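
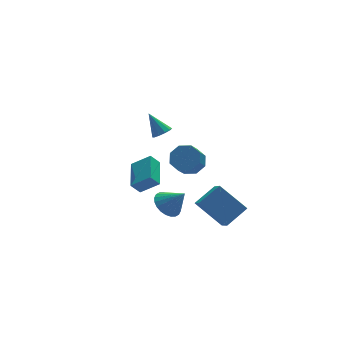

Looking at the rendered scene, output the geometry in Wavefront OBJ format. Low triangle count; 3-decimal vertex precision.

v 0.559 0.683 -4.416
v 1.011 0.121 -5.019
v 1.321 0.037 -3.244
v 1.237 0.41 -5.007
v 1.36 0.74 -4.905
v 1.361 1.061 -4.729
v 1.24 1.325 -4.504
v 1.015 1.491 -4.267
v 0.721 1.535 -4.052
v 0.403 1.448 -3.892
v 0.108 1.245 -3.813
v -0.118 0.957 -3.825
v -0.242 0.627 -3.927
v -0.243 0.305 -4.103
v -0.122 0.041 -4.328
v 0.103 -0.125 -4.565
v 0.397 -0.168 -4.78
v 0.716 -0.082 -4.94
v -2.263 -0.958 -0.744
v -1.339 -1.508 0.056
v -1.555 0.747 -0.389
v -0.631 0.197 0.411
v -1.749 -1.037 -1.391
v -0.825 -1.587 -0.591
v -1.041 0.668 -1.036
v -0.117 0.118 -0.236
v 0.906 -2.915 -1.724
v 2.221 -2.605 -0.944
v 1.318 -1.345 -3.041
v 2.633 -1.035 -2.261
v 1.947 -4.225 -2.959
v 3.262 -3.915 -2.179
v 2.359 -2.655 -4.276
v 3.674 -2.345 -3.496
v 1.431 3.506 -0.529
v 2.01 3.749 -0.482
v 0.969 4.374 0.669
v 1.804 3.974 -0.725
v 1.456 4.02 -0.892
v 1.098 3.869 -0.921
v 0.867 3.58 -0.8
v 0.852 3.262 -0.576
v 1.057 3.037 -0.333
v 1.406 2.992 -0.166
v 1.764 3.142 -0.137
v 1.995 3.431 -0.258
v 0.146 -3.437 2.288
v 0.659 -3.089 2.884
v 0.067 -3.695 3.748
v -0.446 -4.043 3.152
v 0.122 -2.726 2.771
v -0.47 -3.332 3.634
v -0.401 -2.779 2.375
v -0.993 -3.385 3.238
v -0.603 -3.218 1.928
v -1.196 -3.824 2.791
v -0.367 -3.785 1.692
v -0.959 -4.391 2.556
v 0.17 -4.148 1.806
v -0.422 -4.754 2.669
v 0.693 -4.095 2.202
v 0.101 -4.701 3.065
v 0.896 -3.656 2.649
v 0.303 -4.262 3.512
f 2 1 4
f 2 4 3
f 4 1 5
f 4 5 3
f 5 1 6
f 5 6 3
f 6 1 7
f 6 7 3
f 7 1 8
f 7 8 3
f 8 1 9
f 8 9 3
f 9 1 10
f 9 10 3
f 10 1 11
f 10 11 3
f 11 1 12
f 11 12 3
f 12 1 13
f 12 13 3
f 13 1 14
f 13 14 3
f 14 1 15
f 14 15 3
f 15 1 16
f 15 16 3
f 16 1 17
f 16 17 3
f 17 1 18
f 17 18 3
f 18 1 2
f 18 2 3
f 20 22 19
f 23 20 19
f 19 22 21
f 21 23 19
f 20 26 22
f 24 20 23
f 24 26 20
f 22 26 21
f 25 23 21
f 21 26 25
f 25 24 23
f 26 24 25
f 28 30 27
f 31 28 27
f 27 30 29
f 29 31 27
f 28 34 30
f 32 28 31
f 32 34 28
f 30 34 29
f 33 31 29
f 29 34 33
f 33 32 31
f 34 32 33
f 36 35 38
f 36 38 37
f 38 35 39
f 38 39 37
f 39 35 40
f 39 40 37
f 40 35 41
f 40 41 37
f 41 35 42
f 41 42 37
f 42 35 43
f 42 43 37
f 43 35 44
f 43 44 37
f 44 35 45
f 44 45 37
f 45 35 46
f 45 46 37
f 46 35 36
f 46 36 37
f 48 47 51
f 48 51 49
f 49 51 52
f 49 52 50
f 51 47 53
f 51 53 52
f 52 53 54
f 52 54 50
f 53 47 55
f 53 55 54
f 54 55 56
f 54 56 50
f 55 47 57
f 55 57 56
f 56 57 58
f 56 58 50
f 57 47 59
f 57 59 58
f 58 59 60
f 58 60 50
f 59 47 61
f 59 61 60
f 60 61 62
f 60 62 50
f 61 47 63
f 61 63 62
f 62 63 64
f 62 64 50
f 63 47 48
f 63 48 64
f 64 48 49
f 64 49 50



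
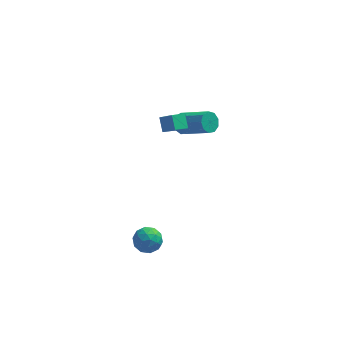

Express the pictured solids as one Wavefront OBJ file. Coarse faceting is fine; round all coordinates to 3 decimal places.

v -2.16 0.515 3.421
v -2.343 1.138 4.03
v -1.51 1.191 2.926
v -1.693 1.813 3.535
v -1.527 0.247 3.885
v -1.71 0.869 4.494
v -0.877 0.922 3.39
v -1.06 1.545 3.999
v -2.849 -1.114 -3.185
v -2.252 -1.445 -3.658
v -3.448 -2.315 -3.102
v -2.851 -2.646 -3.575
v -2.677 -2.392 -2.804
v -2.306 -1.65 -2.855
v -3.394 -2.11 -3.905
v -3.023 -1.368 -3.956
v -2.588 -2.061 -4.103
v -2.145 -2.235 -3.422
v -3.555 -1.525 -3.338
v -3.112 -1.699 -2.657
v -2.498 -1.175 -3.429
v -3.202 -2.585 -3.331
v -3.1 -2.436 -2.878
v -2.749 -2.631 -3.156
v -2.53 -1.295 -2.957
v -2.179 -1.489 -3.235
v -2.429 -2.046 -2.732
v -3.521 -2.271 -3.525
v -3.17 -2.465 -3.803
v -2.951 -1.129 -3.604
v -2.6 -1.324 -3.882
v -3.271 -1.714 -4.028
v -2.344 -1.731 -3.968
v -2.697 -2.436 -3.92
v -3.016 -2.121 -4.114
v -2.798 -1.685 -4.144
v -2.084 -1.833 -3.568
v -2.437 -2.539 -3.52
v -2.334 -2.389 -3.066
v -2.116 -1.953 -3.096
v -2.282 -2.195 -3.83
v -3.263 -1.221 -3.24
v -3.616 -1.927 -3.192
v -3.584 -1.807 -3.664
v -3.366 -1.371 -3.694
v -3.003 -1.324 -2.84
v -3.356 -2.029 -2.792
v -2.902 -2.075 -2.616
v -2.684 -1.639 -2.646
v -3.418 -1.565 -2.93
v -1.262 3.735 1.083
v -0.83 3.891 0.596
v 0.634 3.001 1.609
v 0.202 2.845 2.097
v -0.842 4.226 0.908
v 0.622 3.337 1.921
v -1.05 4.332 1.302
v 0.413 3.442 2.315
v -1.358 4.158 1.594
v 0.106 3.269 2.607
v -1.621 3.786 1.647
v -0.157 2.897 2.66
v -1.715 3.39 1.436
v -0.252 2.501 2.45
v -1.598 3.156 1.061
v -0.134 2.266 2.074
v -1.323 3.192 0.695
v 0.14 2.302 1.709
v -1.02 3.482 0.512
v 0.444 2.593 1.525
f 2 4 1
f 5 2 1
f 1 4 3
f 3 5 1
f 2 8 4
f 6 2 5
f 6 8 2
f 4 8 3
f 7 5 3
f 3 8 7
f 7 6 5
f 8 6 7
f 9 46 25
f 46 20 49
f 25 49 14
f 46 49 25
f 9 25 21
f 25 14 26
f 21 26 10
f 25 26 21
f 9 21 30
f 21 10 31
f 30 31 16
f 21 31 30
f 9 30 42
f 30 16 45
f 42 45 19
f 30 45 42
f 9 42 46
f 42 19 50
f 46 50 20
f 42 50 46
f 10 26 37
f 26 14 40
f 37 40 18
f 26 40 37
f 14 49 27
f 49 20 48
f 27 48 13
f 49 48 27
f 20 50 47
f 50 19 43
f 47 43 11
f 50 43 47
f 19 45 44
f 45 16 32
f 44 32 15
f 45 32 44
f 16 31 36
f 31 10 33
f 36 33 17
f 31 33 36
f 12 38 24
f 38 18 39
f 24 39 13
f 38 39 24
f 12 24 22
f 24 13 23
f 22 23 11
f 24 23 22
f 12 22 29
f 22 11 28
f 29 28 15
f 22 28 29
f 12 29 34
f 29 15 35
f 34 35 17
f 29 35 34
f 12 34 38
f 34 17 41
f 38 41 18
f 34 41 38
f 13 39 27
f 39 18 40
f 27 40 14
f 39 40 27
f 11 23 47
f 23 13 48
f 47 48 20
f 23 48 47
f 15 28 44
f 28 11 43
f 44 43 19
f 28 43 44
f 17 35 36
f 35 15 32
f 36 32 16
f 35 32 36
f 18 41 37
f 41 17 33
f 37 33 10
f 41 33 37
f 52 51 55
f 52 55 53
f 53 55 56
f 53 56 54
f 55 51 57
f 55 57 56
f 56 57 58
f 56 58 54
f 57 51 59
f 57 59 58
f 58 59 60
f 58 60 54
f 59 51 61
f 59 61 60
f 60 61 62
f 60 62 54
f 61 51 63
f 61 63 62
f 62 63 64
f 62 64 54
f 63 51 65
f 63 65 64
f 64 65 66
f 64 66 54
f 65 51 67
f 65 67 66
f 66 67 68
f 66 68 54
f 67 51 69
f 67 69 68
f 68 69 70
f 68 70 54
f 69 51 52
f 69 52 70
f 70 52 53
f 70 53 54



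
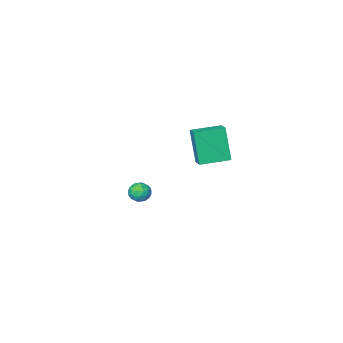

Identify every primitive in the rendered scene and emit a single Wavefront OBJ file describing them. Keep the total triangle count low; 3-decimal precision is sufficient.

v -2.919 3.741 2.299
v -2.994 3.115 4.155
v -2.647 4.471 2.557
v -2.722 3.844 4.412
v -1.458 3.236 2.188
v -1.533 2.609 4.043
v -1.186 3.965 2.445
v -1.261 3.339 4.301
v -2.204 -2.189 -3.441
v -1.574 -2.351 -3.402
v -2.466 -3.089 -2.958
v -1.836 -3.251 -2.919
v -2.067 -2.757 -2.563
v -1.906 -2.2 -2.862
v -2.134 -3.24 -3.498
v -1.973 -2.683 -3.797
v -1.531 -3 -3.438
v -1.489 -2.702 -2.86
v -2.551 -2.738 -3.5
v -2.509 -2.44 -2.922
v -1.866 -2.191 -3.464
v -2.174 -3.249 -2.896
v -2.31 -2.959 -2.686
v -1.939 -3.054 -2.664
v -2.061 -2.102 -3.146
v -1.691 -2.198 -3.124
v -1.98 -2.436 -2.63
v -2.349 -3.242 -3.236
v -1.979 -3.338 -3.214
v -2.101 -2.386 -3.696
v -1.73 -2.481 -3.674
v -2.06 -3.004 -3.73
v -1.471 -2.668 -3.462
v -1.624 -3.197 -3.178
v -1.8 -3.19 -3.519
v -1.705 -2.863 -3.694
v -1.446 -2.493 -3.123
v -1.6 -3.022 -2.838
v -1.736 -2.731 -2.629
v -1.641 -2.404 -2.805
v -1.421 -2.874 -3.143
v -2.44 -2.418 -3.522
v -2.594 -2.947 -3.237
v -2.399 -3.036 -3.555
v -2.304 -2.709 -3.731
v -2.416 -2.243 -3.182
v -2.569 -2.772 -2.898
v -2.335 -2.577 -2.666
v -2.24 -2.25 -2.841
v -2.619 -2.566 -3.217
f 2 4 1
f 5 2 1
f 1 4 3
f 3 5 1
f 2 8 4
f 6 2 5
f 6 8 2
f 4 8 3
f 7 5 3
f 3 8 7
f 7 6 5
f 8 6 7
f 9 46 25
f 46 20 49
f 25 49 14
f 46 49 25
f 9 25 21
f 25 14 26
f 21 26 10
f 25 26 21
f 9 21 30
f 21 10 31
f 30 31 16
f 21 31 30
f 9 30 42
f 30 16 45
f 42 45 19
f 30 45 42
f 9 42 46
f 42 19 50
f 46 50 20
f 42 50 46
f 10 26 37
f 26 14 40
f 37 40 18
f 26 40 37
f 14 49 27
f 49 20 48
f 27 48 13
f 49 48 27
f 20 50 47
f 50 19 43
f 47 43 11
f 50 43 47
f 19 45 44
f 45 16 32
f 44 32 15
f 45 32 44
f 16 31 36
f 31 10 33
f 36 33 17
f 31 33 36
f 12 38 24
f 38 18 39
f 24 39 13
f 38 39 24
f 12 24 22
f 24 13 23
f 22 23 11
f 24 23 22
f 12 22 29
f 22 11 28
f 29 28 15
f 22 28 29
f 12 29 34
f 29 15 35
f 34 35 17
f 29 35 34
f 12 34 38
f 34 17 41
f 38 41 18
f 34 41 38
f 13 39 27
f 39 18 40
f 27 40 14
f 39 40 27
f 11 23 47
f 23 13 48
f 47 48 20
f 23 48 47
f 15 28 44
f 28 11 43
f 44 43 19
f 28 43 44
f 17 35 36
f 35 15 32
f 36 32 16
f 35 32 36
f 18 41 37
f 41 17 33
f 37 33 10
f 41 33 37



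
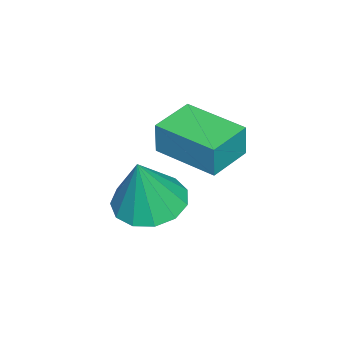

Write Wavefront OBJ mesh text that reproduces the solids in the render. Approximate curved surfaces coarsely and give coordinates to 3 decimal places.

v 3.048 -0.51 -1.299
v 3.129 -0.5 -0.302
v 3.66 1.192 -1.365
v 3.741 1.202 -0.369
v 4.239 -0.942 -1.391
v 4.32 -0.932 -0.395
v 4.851 0.76 -1.458
v 4.932 0.77 -0.461
v 3.232 -1.486 -4.204
v 4.122 -1.023 -4.437
v 3.768 -1.614 -2.416
v 3.75 -0.601 -4.296
v 3.213 -0.459 -4.125
v 2.683 -0.644 -3.979
v 2.327 -1.096 -3.904
v 2.258 -1.672 -3.925
v 2.499 -2.189 -4.034
v 2.972 -2.483 -4.197
v 3.528 -2.46 -4.362
v 3.99 -2.128 -4.477
v 4.211 -1.593 -4.505
f 2 4 1
f 5 2 1
f 1 4 3
f 3 5 1
f 2 8 4
f 6 2 5
f 6 8 2
f 4 8 3
f 7 5 3
f 3 8 7
f 7 6 5
f 8 6 7
f 10 9 12
f 10 12 11
f 12 9 13
f 12 13 11
f 13 9 14
f 13 14 11
f 14 9 15
f 14 15 11
f 15 9 16
f 15 16 11
f 16 9 17
f 16 17 11
f 17 9 18
f 17 18 11
f 18 9 19
f 18 19 11
f 19 9 20
f 19 20 11
f 20 9 21
f 20 21 11
f 21 9 10
f 21 10 11



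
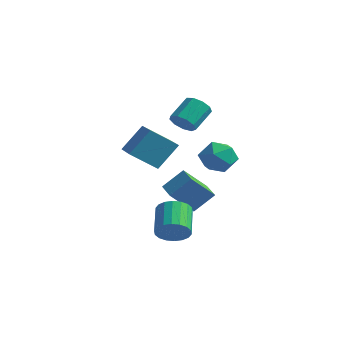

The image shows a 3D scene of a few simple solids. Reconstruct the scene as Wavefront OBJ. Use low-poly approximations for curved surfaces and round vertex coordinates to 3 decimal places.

v 0.646 3.08 0.611
v 1.59 3.822 1
v 1.99 1.858 -0.32
v 2.934 2.6 0.069
v 2.291 1.907 0.905
v 1.46 2.663 1.48
v 2.12 3.017 -0.8
v 1.289 3.773 -0.225
v 2.501 3.783 0.128
v 2.606 3.097 1.181
v 0.974 2.583 -0.501
v 1.079 1.897 0.552
v -0.823 0.959 -2.156
v -0.109 1.959 -0.953
v -0.283 2.358 -3.64
v 0.431 3.358 -2.437
v 0.469 0.262 -2.343
v 1.183 1.262 -1.14
v 1.009 1.661 -3.827
v 1.723 2.661 -2.624
v -0.024 1.8 2.79
v 0.626 1.45 3.287
v 0.553 2.849 4.368
v -0.096 3.2 3.87
v 0.864 1.8 2.85
v 0.792 3.199 3.931
v 0.687 2.15 2.384
v 0.615 3.55 3.465
v 0.177 2.337 2.108
v 0.105 3.736 3.189
v -0.426 2.272 2.151
v -0.499 3.672 3.232
v -0.842 1.987 2.493
v -0.914 3.387 3.574
v -0.875 1.614 2.973
v -0.947 3.014 4.054
v -0.509 1.329 3.368
v -0.582 2.728 4.449
v 0.083 1.264 3.491
v 0.011 2.663 4.572
v 2.701 -1.797 -4.005
v 3.402 -1.043 -4.153
v 2.26 0.232 -3.062
v 1.559 -0.523 -2.915
v 3.117 -0.991 -4.513
v 1.974 0.284 -3.422
v 2.749 -1.098 -4.773
v 1.607 0.177 -3.682
v 2.372 -1.343 -4.881
v 1.229 -0.068 -3.79
v 2.06 -1.679 -4.816
v 0.918 -0.404 -3.725
v 1.875 -2.038 -4.59
v 0.733 -0.763 -3.499
v 1.854 -2.349 -4.248
v 0.711 -1.075 -3.157
v 2 -2.552 -3.858
v 0.858 -1.277 -2.767
v 2.286 -2.604 -3.498
v 1.143 -1.329 -2.407
v 2.653 -2.497 -3.238
v 1.511 -1.222 -2.147
v 3.031 -2.252 -3.13
v 1.888 -0.977 -2.039
v 3.342 -1.916 -3.195
v 2.2 -0.641 -2.104
v 3.527 -1.557 -3.421
v 2.385 -0.282 -2.33
v 3.549 -1.245 -3.763
v 2.406 0.029 -2.672
v -1.414 0.569 -0.387
v -2.314 -0.804 0.873
v -0.933 1.757 1.252
v -1.833 0.383 2.511
v 0.013 -0.223 -0.231
v -0.887 -1.597 1.028
v 0.494 0.964 1.407
v -0.406 -0.409 2.667
f 1 12 6
f 1 6 2
f 1 2 8
f 1 8 11
f 1 11 12
f 2 6 10
f 6 12 5
f 12 11 3
f 11 8 7
f 8 2 9
f 4 10 5
f 4 5 3
f 4 3 7
f 4 7 9
f 4 9 10
f 5 10 6
f 3 5 12
f 7 3 11
f 9 7 8
f 10 9 2
f 14 16 13
f 17 14 13
f 13 16 15
f 15 17 13
f 14 20 16
f 18 14 17
f 18 20 14
f 16 20 15
f 19 17 15
f 15 20 19
f 19 18 17
f 20 18 19
f 22 21 25
f 22 25 23
f 23 25 26
f 23 26 24
f 25 21 27
f 25 27 26
f 26 27 28
f 26 28 24
f 27 21 29
f 27 29 28
f 28 29 30
f 28 30 24
f 29 21 31
f 29 31 30
f 30 31 32
f 30 32 24
f 31 21 33
f 31 33 32
f 32 33 34
f 32 34 24
f 33 21 35
f 33 35 34
f 34 35 36
f 34 36 24
f 35 21 37
f 35 37 36
f 36 37 38
f 36 38 24
f 37 21 39
f 37 39 38
f 38 39 40
f 38 40 24
f 39 21 22
f 39 22 40
f 40 22 23
f 40 23 24
f 42 41 45
f 42 45 43
f 43 45 46
f 43 46 44
f 45 41 47
f 45 47 46
f 46 47 48
f 46 48 44
f 47 41 49
f 47 49 48
f 48 49 50
f 48 50 44
f 49 41 51
f 49 51 50
f 50 51 52
f 50 52 44
f 51 41 53
f 51 53 52
f 52 53 54
f 52 54 44
f 53 41 55
f 53 55 54
f 54 55 56
f 54 56 44
f 55 41 57
f 55 57 56
f 56 57 58
f 56 58 44
f 57 41 59
f 57 59 58
f 58 59 60
f 58 60 44
f 59 41 61
f 59 61 60
f 60 61 62
f 60 62 44
f 61 41 63
f 61 63 62
f 62 63 64
f 62 64 44
f 63 41 65
f 63 65 64
f 64 65 66
f 64 66 44
f 65 41 67
f 65 67 66
f 66 67 68
f 66 68 44
f 67 41 69
f 67 69 68
f 68 69 70
f 68 70 44
f 69 41 42
f 69 42 70
f 70 42 43
f 70 43 44
f 72 74 71
f 75 72 71
f 71 74 73
f 73 75 71
f 72 78 74
f 76 72 75
f 76 78 72
f 74 78 73
f 77 75 73
f 73 78 77
f 77 76 75
f 78 76 77



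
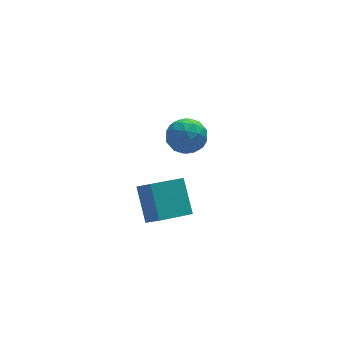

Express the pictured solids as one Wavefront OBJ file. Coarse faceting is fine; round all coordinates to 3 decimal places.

v -0.559 2.763 0.343
v 0.088 2.833 -0.373
v -0.208 1.247 0.513
v 0.439 1.317 -0.203
v 0.604 1.758 0.641
v 0.387 2.695 0.537
v -0.507 1.385 -0.397
v -0.724 2.322 -0.501
v 0.12 1.981 -0.83
v 0.806 2.211 -0.189
v -0.926 1.869 0.329
v -0.24 2.099 0.97
v -0.266 2.931 -0.03
v 0.146 1.149 0.17
v 0.243 1.408 0.666
v 0.623 1.449 0.245
v -0.09 2.85 0.505
v 0.289 2.891 0.084
v 0.593 2.259 0.68
v -0.409 1.189 0.056
v -0.03 1.23 -0.365
v -0.743 2.631 -0.105
v -0.363 2.672 -0.526
v -0.713 1.821 -0.54
v 0.132 2.471 -0.72
v 0.339 1.58 -0.62
v -0.217 1.62 -0.733
v -0.345 2.171 -0.795
v 0.536 2.607 -0.343
v 0.742 1.716 -0.243
v 0.839 1.975 0.254
v 0.712 2.526 0.192
v 0.555 2.106 -0.611
v -0.862 2.364 0.383
v -0.656 1.473 0.483
v -0.832 1.554 -0.052
v -0.959 2.105 -0.114
v -0.459 2.5 0.76
v -0.252 1.609 0.86
v 0.225 1.909 0.935
v 0.097 2.46 0.873
v -0.675 1.974 0.751
v -3.421 -3.97 1.013
v -3.362 -2.742 2.217
v -3.779 -3.33 0.378
v -3.721 -2.102 1.582
v -1.879 -3.578 0.538
v -1.821 -2.35 1.742
v -2.238 -2.938 -0.097
v -2.179 -1.71 1.107
f 1 38 17
f 38 12 41
f 17 41 6
f 38 41 17
f 1 17 13
f 17 6 18
f 13 18 2
f 17 18 13
f 1 13 22
f 13 2 23
f 22 23 8
f 13 23 22
f 1 22 34
f 22 8 37
f 34 37 11
f 22 37 34
f 1 34 38
f 34 11 42
f 38 42 12
f 34 42 38
f 2 18 29
f 18 6 32
f 29 32 10
f 18 32 29
f 6 41 19
f 41 12 40
f 19 40 5
f 41 40 19
f 12 42 39
f 42 11 35
f 39 35 3
f 42 35 39
f 11 37 36
f 37 8 24
f 36 24 7
f 37 24 36
f 8 23 28
f 23 2 25
f 28 25 9
f 23 25 28
f 4 30 16
f 30 10 31
f 16 31 5
f 30 31 16
f 4 16 14
f 16 5 15
f 14 15 3
f 16 15 14
f 4 14 21
f 14 3 20
f 21 20 7
f 14 20 21
f 4 21 26
f 21 7 27
f 26 27 9
f 21 27 26
f 4 26 30
f 26 9 33
f 30 33 10
f 26 33 30
f 5 31 19
f 31 10 32
f 19 32 6
f 31 32 19
f 3 15 39
f 15 5 40
f 39 40 12
f 15 40 39
f 7 20 36
f 20 3 35
f 36 35 11
f 20 35 36
f 9 27 28
f 27 7 24
f 28 24 8
f 27 24 28
f 10 33 29
f 33 9 25
f 29 25 2
f 33 25 29
f 44 46 43
f 47 44 43
f 43 46 45
f 45 47 43
f 44 50 46
f 48 44 47
f 48 50 44
f 46 50 45
f 49 47 45
f 45 50 49
f 49 48 47
f 50 48 49



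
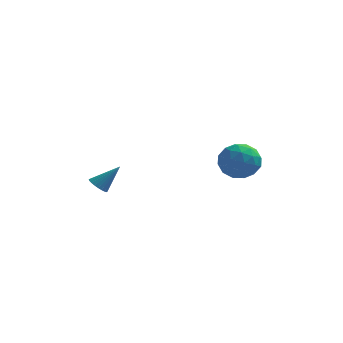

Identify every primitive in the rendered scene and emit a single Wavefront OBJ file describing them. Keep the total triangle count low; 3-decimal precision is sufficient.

v -1.678 -0.335 -0.33
v -1.29 -0.501 -0.598
v -0.842 0.035 0.65
v -1.301 -0.316 -0.658
v -1.369 -0.134 -0.669
v -1.485 0.018 -0.628
v -1.629 0.116 -0.541
v -1.782 0.146 -0.423
v -1.918 0.102 -0.29
v -2.018 -0.008 -0.164
v -2.066 -0.168 -0.063
v -2.055 -0.353 -0.002
v -1.986 -0.536 0.008
v -1.871 -0.687 -0.033
v -1.726 -0.785 -0.119
v -1.574 -0.815 -0.238
v -1.437 -0.771 -0.37
v -1.338 -0.661 -0.497
v 3.201 1.772 1.221
v 3.94 2.246 0.816
v 3.8 0.414 0.724
v 4.539 0.888 0.319
v 4.461 0.845 1.283
v 4.09 1.685 1.59
v 3.65 0.975 -0.05
v 3.279 1.815 0.257
v 4.218 1.754 0.031
v 4.719 1.674 0.855
v 3.021 0.986 0.685
v 3.522 0.906 1.509
v 3.518 2.128 1.062
v 4.222 0.532 0.478
v 4.176 0.507 1.044
v 4.611 0.785 0.806
v 3.606 1.798 1.517
v 4.041 2.077 1.279
v 4.347 1.254 1.553
v 3.699 0.583 0.261
v 4.134 0.862 0.023
v 3.129 1.875 0.734
v 3.564 2.153 0.496
v 3.393 1.406 -0.013
v 4.116 2.118 0.363
v 4.468 1.319 0.071
v 3.945 1.371 -0.146
v 3.727 1.864 0.034
v 4.411 2.07 0.847
v 4.763 1.272 0.555
v 4.716 1.247 1.121
v 4.499 1.74 1.302
v 4.574 1.781 0.386
v 2.977 1.388 0.985
v 3.329 0.59 0.693
v 3.241 0.92 0.238
v 3.024 1.413 0.419
v 3.272 1.341 1.469
v 3.624 0.542 1.177
v 4.013 0.796 1.506
v 3.795 1.289 1.686
v 3.166 0.879 1.154
f 2 1 4
f 2 4 3
f 4 1 5
f 4 5 3
f 5 1 6
f 5 6 3
f 6 1 7
f 6 7 3
f 7 1 8
f 7 8 3
f 8 1 9
f 8 9 3
f 9 1 10
f 9 10 3
f 10 1 11
f 10 11 3
f 11 1 12
f 11 12 3
f 12 1 13
f 12 13 3
f 13 1 14
f 13 14 3
f 14 1 15
f 14 15 3
f 15 1 16
f 15 16 3
f 16 1 17
f 16 17 3
f 17 1 18
f 17 18 3
f 18 1 2
f 18 2 3
f 19 56 35
f 56 30 59
f 35 59 24
f 56 59 35
f 19 35 31
f 35 24 36
f 31 36 20
f 35 36 31
f 19 31 40
f 31 20 41
f 40 41 26
f 31 41 40
f 19 40 52
f 40 26 55
f 52 55 29
f 40 55 52
f 19 52 56
f 52 29 60
f 56 60 30
f 52 60 56
f 20 36 47
f 36 24 50
f 47 50 28
f 36 50 47
f 24 59 37
f 59 30 58
f 37 58 23
f 59 58 37
f 30 60 57
f 60 29 53
f 57 53 21
f 60 53 57
f 29 55 54
f 55 26 42
f 54 42 25
f 55 42 54
f 26 41 46
f 41 20 43
f 46 43 27
f 41 43 46
f 22 48 34
f 48 28 49
f 34 49 23
f 48 49 34
f 22 34 32
f 34 23 33
f 32 33 21
f 34 33 32
f 22 32 39
f 32 21 38
f 39 38 25
f 32 38 39
f 22 39 44
f 39 25 45
f 44 45 27
f 39 45 44
f 22 44 48
f 44 27 51
f 48 51 28
f 44 51 48
f 23 49 37
f 49 28 50
f 37 50 24
f 49 50 37
f 21 33 57
f 33 23 58
f 57 58 30
f 33 58 57
f 25 38 54
f 38 21 53
f 54 53 29
f 38 53 54
f 27 45 46
f 45 25 42
f 46 42 26
f 45 42 46
f 28 51 47
f 51 27 43
f 47 43 20
f 51 43 47



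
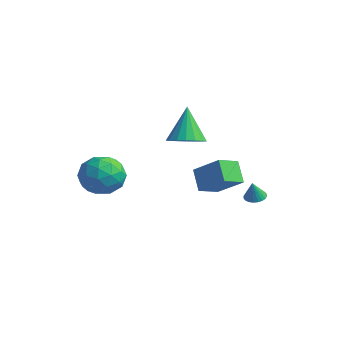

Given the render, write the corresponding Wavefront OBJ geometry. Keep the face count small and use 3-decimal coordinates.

v -3.5 2.076 2.224
v -2.562 1.897 2.611
v -4.2 2.684 4.196
v -2.538 2.337 2.484
v -2.705 2.725 2.306
v -3.028 2.984 2.111
v -3.446 3.064 1.938
v -3.874 2.947 1.822
v -4.227 2.658 1.786
v -4.437 2.254 1.836
v -4.461 1.814 1.963
v -4.295 1.426 2.142
v -3.971 1.167 2.337
v -3.554 1.087 2.509
v -3.126 1.204 2.625
v -2.772 1.493 2.662
v -3.862 -1.959 1.899
v -2.74 -2.481 1.652
v -4.76 -3.299 0.648
v -3.638 -3.821 0.401
v -4.155 -3.948 1.545
v -3.6 -3.12 2.318
v -3.9 -2.66 -0.018
v -3.345 -1.832 0.755
v -2.763 -2.914 0.467
v -2.921 -3.71 1.433
v -4.579 -2.07 0.867
v -4.737 -2.866 1.833
v -3.222 -2.102 1.885
v -4.278 -3.678 0.415
v -4.582 -3.753 1.087
v -3.922 -4.059 0.942
v -3.728 -2.478 2.277
v -3.068 -2.785 2.132
v -3.9 -3.647 2.069
v -4.432 -2.995 0.168
v -3.772 -3.302 0.023
v -3.578 -1.721 1.358
v -2.918 -2.027 1.213
v -3.6 -2.133 0.231
v -2.576 -2.663 1.044
v -3.104 -3.451 0.308
v -3.258 -2.769 0.062
v -2.932 -2.282 0.517
v -2.669 -3.131 1.612
v -3.197 -3.919 0.876
v -3.501 -3.994 1.549
v -3.174 -3.507 2.003
v -2.683 -3.386 0.915
v -4.303 -1.861 1.424
v -4.831 -2.649 0.688
v -4.326 -2.273 0.297
v -3.999 -1.786 0.751
v -4.396 -2.329 1.992
v -4.924 -3.117 1.256
v -4.568 -3.498 1.783
v -4.242 -3.011 2.238
v -4.817 -2.394 1.385
v 0.189 3.454 -0.669
v 0.739 3.637 -0.68
v 0.311 3.146 0.369
v 0.631 3.824 -0.612
v 0.457 3.955 -0.553
v 0.241 4.009 -0.511
v 0.017 3.979 -0.493
v -0.18 3.869 -0.503
v -0.322 3.696 -0.537
v -0.385 3.486 -0.592
v -0.362 3.271 -0.658
v -0.254 3.084 -0.726
v -0.08 2.953 -0.786
v 0.136 2.898 -0.827
v 0.36 2.928 -0.845
v 0.557 3.038 -0.836
v 0.699 3.211 -0.801
v 0.762 3.422 -0.747
v -0.622 1.407 1.361
v -0.594 0.202 1.791
v 0.794 1.816 2.41
v 0.823 0.611 2.841
v 0.217 1.069 0.359
v 0.246 -0.136 0.79
v 1.634 1.478 1.409
v 1.662 0.273 1.839
f 2 1 4
f 2 4 3
f 4 1 5
f 4 5 3
f 5 1 6
f 5 6 3
f 6 1 7
f 6 7 3
f 7 1 8
f 7 8 3
f 8 1 9
f 8 9 3
f 9 1 10
f 9 10 3
f 10 1 11
f 10 11 3
f 11 1 12
f 11 12 3
f 12 1 13
f 12 13 3
f 13 1 14
f 13 14 3
f 14 1 15
f 14 15 3
f 15 1 16
f 15 16 3
f 16 1 2
f 16 2 3
f 17 54 33
f 54 28 57
f 33 57 22
f 54 57 33
f 17 33 29
f 33 22 34
f 29 34 18
f 33 34 29
f 17 29 38
f 29 18 39
f 38 39 24
f 29 39 38
f 17 38 50
f 38 24 53
f 50 53 27
f 38 53 50
f 17 50 54
f 50 27 58
f 54 58 28
f 50 58 54
f 18 34 45
f 34 22 48
f 45 48 26
f 34 48 45
f 22 57 35
f 57 28 56
f 35 56 21
f 57 56 35
f 28 58 55
f 58 27 51
f 55 51 19
f 58 51 55
f 27 53 52
f 53 24 40
f 52 40 23
f 53 40 52
f 24 39 44
f 39 18 41
f 44 41 25
f 39 41 44
f 20 46 32
f 46 26 47
f 32 47 21
f 46 47 32
f 20 32 30
f 32 21 31
f 30 31 19
f 32 31 30
f 20 30 37
f 30 19 36
f 37 36 23
f 30 36 37
f 20 37 42
f 37 23 43
f 42 43 25
f 37 43 42
f 20 42 46
f 42 25 49
f 46 49 26
f 42 49 46
f 21 47 35
f 47 26 48
f 35 48 22
f 47 48 35
f 19 31 55
f 31 21 56
f 55 56 28
f 31 56 55
f 23 36 52
f 36 19 51
f 52 51 27
f 36 51 52
f 25 43 44
f 43 23 40
f 44 40 24
f 43 40 44
f 26 49 45
f 49 25 41
f 45 41 18
f 49 41 45
f 60 59 62
f 60 62 61
f 62 59 63
f 62 63 61
f 63 59 64
f 63 64 61
f 64 59 65
f 64 65 61
f 65 59 66
f 65 66 61
f 66 59 67
f 66 67 61
f 67 59 68
f 67 68 61
f 68 59 69
f 68 69 61
f 69 59 70
f 69 70 61
f 70 59 71
f 70 71 61
f 71 59 72
f 71 72 61
f 72 59 73
f 72 73 61
f 73 59 74
f 73 74 61
f 74 59 75
f 74 75 61
f 75 59 76
f 75 76 61
f 76 59 60
f 76 60 61
f 78 80 77
f 81 78 77
f 77 80 79
f 79 81 77
f 78 84 80
f 82 78 81
f 82 84 78
f 80 84 79
f 83 81 79
f 79 84 83
f 83 82 81
f 84 82 83



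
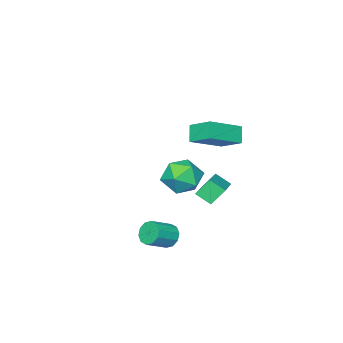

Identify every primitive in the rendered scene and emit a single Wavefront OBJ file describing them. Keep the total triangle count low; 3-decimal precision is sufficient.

v 0.838 1.76 -2.745
v 1.149 1.517 -3.37
v 2.354 1.337 -2.701
v 2.042 1.58 -2.075
v 1.206 1.97 -3.351
v 2.411 1.79 -2.682
v 1.122 2.343 -3.1
v 2.327 2.163 -2.431
v 0.93 2.494 -2.713
v 2.135 2.313 -2.044
v 0.702 2.364 -2.338
v 1.907 2.183 -1.669
v 0.526 2.003 -2.119
v 1.731 1.823 -1.45
v 0.469 1.55 -2.138
v 1.674 1.37 -1.469
v 0.553 1.177 -2.389
v 1.758 0.997 -1.72
v 0.745 1.027 -2.776
v 1.95 0.846 -2.107
v 0.973 1.157 -3.151
v 2.178 0.976 -2.482
v -2.493 0.694 -1.016
v -3.136 1.067 -0.112
v -2.832 1.475 -1.579
v -3.474 1.848 -0.675
v -0.906 1.852 -0.365
v -1.548 2.225 0.539
v -1.244 2.633 -0.928
v -1.887 3.006 -0.024
v -2.811 1.773 3.497
v -2.905 3.086 4.217
v -2.33 2.253 2.684
v -2.424 3.566 3.404
v -0.936 1.414 4.396
v -1.03 2.727 5.116
v -0.455 1.894 3.583
v -0.549 3.207 4.303
v -4.607 -2.319 -2.084
v -4.05 -1.359 -2.684
v -3.11 -2.321 -0.696
v -2.553 -1.361 -1.296
v -3.645 -1.179 -0.691
v -4.57 -1.177 -1.549
v -2.59 -2.503 -1.831
v -3.515 -2.501 -2.689
v -2.803 -1.472 -2.527
v -3.455 -0.654 -1.822
v -3.705 -3.026 -1.558
v -4.357 -2.208 -0.853
f 2 1 5
f 2 5 3
f 3 5 6
f 3 6 4
f 5 1 7
f 5 7 6
f 6 7 8
f 6 8 4
f 7 1 9
f 7 9 8
f 8 9 10
f 8 10 4
f 9 1 11
f 9 11 10
f 10 11 12
f 10 12 4
f 11 1 13
f 11 13 12
f 12 13 14
f 12 14 4
f 13 1 15
f 13 15 14
f 14 15 16
f 14 16 4
f 15 1 17
f 15 17 16
f 16 17 18
f 16 18 4
f 17 1 19
f 17 19 18
f 18 19 20
f 18 20 4
f 19 1 21
f 19 21 20
f 20 21 22
f 20 22 4
f 21 1 2
f 21 2 22
f 22 2 3
f 22 3 4
f 24 26 23
f 27 24 23
f 23 26 25
f 25 27 23
f 24 30 26
f 28 24 27
f 28 30 24
f 26 30 25
f 29 27 25
f 25 30 29
f 29 28 27
f 30 28 29
f 32 34 31
f 35 32 31
f 31 34 33
f 33 35 31
f 32 38 34
f 36 32 35
f 36 38 32
f 34 38 33
f 37 35 33
f 33 38 37
f 37 36 35
f 38 36 37
f 39 50 44
f 39 44 40
f 39 40 46
f 39 46 49
f 39 49 50
f 40 44 48
f 44 50 43
f 50 49 41
f 49 46 45
f 46 40 47
f 42 48 43
f 42 43 41
f 42 41 45
f 42 45 47
f 42 47 48
f 43 48 44
f 41 43 50
f 45 41 49
f 47 45 46
f 48 47 40



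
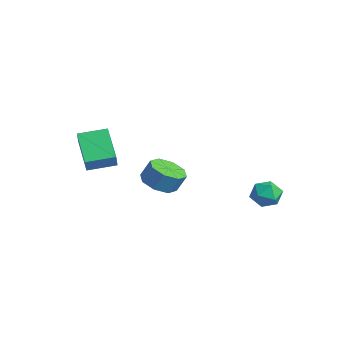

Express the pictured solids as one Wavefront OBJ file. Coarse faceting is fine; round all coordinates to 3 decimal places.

v -3.075 -2.818 0.411
v -4.619 -2.609 1.584
v -2.71 -1.413 0.642
v -4.253 -1.204 1.815
v -2.467 -3.116 1.265
v -4.01 -2.907 2.438
v -2.101 -1.711 1.496
v -3.645 -1.502 2.669
v 2.421 4.623 0.042
v 2.898 3.974 -0.164
v 1.322 3.866 -0.116
v 1.799 3.217 -0.322
v 1.803 3.504 0.457
v 2.482 3.972 0.555
v 1.738 3.868 -0.835
v 2.417 4.336 -0.737
v 2.476 3.508 -0.706
v 2.515 3.283 0.092
v 1.705 4.557 -0.372
v 1.744 4.332 0.426
v -1.104 -0.03 -0.075
v -0.19 0.06 -0.352
v 0.059 0.46 0.597
v -0.856 0.37 0.875
v -0.588 0.659 -0.5
v -0.34 1.059 0.449
v -1.29 0.854 -0.399
v -1.041 1.255 0.55
v -1.882 0.531 -0.108
v -1.634 0.932 0.841
v -2.019 -0.12 0.203
v -1.77 0.28 1.152
v -1.62 -0.719 0.351
v -1.372 -0.319 1.3
v -0.919 -0.915 0.25
v -0.67 -0.514 1.199
v -0.326 -0.592 -0.041
v -0.078 -0.191 0.908
f 2 4 1
f 5 2 1
f 1 4 3
f 3 5 1
f 2 8 4
f 6 2 5
f 6 8 2
f 4 8 3
f 7 5 3
f 3 8 7
f 7 6 5
f 8 6 7
f 9 20 14
f 9 14 10
f 9 10 16
f 9 16 19
f 9 19 20
f 10 14 18
f 14 20 13
f 20 19 11
f 19 16 15
f 16 10 17
f 12 18 13
f 12 13 11
f 12 11 15
f 12 15 17
f 12 17 18
f 13 18 14
f 11 13 20
f 15 11 19
f 17 15 16
f 18 17 10
f 22 21 25
f 22 25 23
f 23 25 26
f 23 26 24
f 25 21 27
f 25 27 26
f 26 27 28
f 26 28 24
f 27 21 29
f 27 29 28
f 28 29 30
f 28 30 24
f 29 21 31
f 29 31 30
f 30 31 32
f 30 32 24
f 31 21 33
f 31 33 32
f 32 33 34
f 32 34 24
f 33 21 35
f 33 35 34
f 34 35 36
f 34 36 24
f 35 21 37
f 35 37 36
f 36 37 38
f 36 38 24
f 37 21 22
f 37 22 38
f 38 22 23
f 38 23 24



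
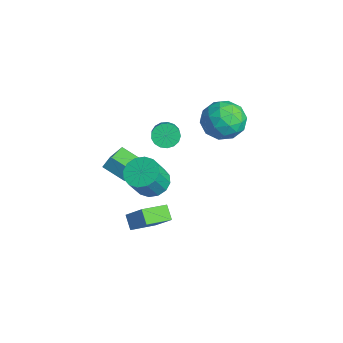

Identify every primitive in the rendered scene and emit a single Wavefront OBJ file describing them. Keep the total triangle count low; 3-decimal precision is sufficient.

v 0.771 -1.777 -3.315
v 1.715 -1.304 -2.208
v 0.493 -0.408 -3.663
v 1.438 0.066 -2.556
v 1.442 -1.786 -3.884
v 2.387 -1.312 -2.777
v 1.165 -0.416 -4.232
v 2.109 0.057 -3.125
v -0.378 4.243 2.116
v 0.713 4.11 2.566
v -0.153 2.63 1.094
v 0.938 2.497 1.544
v -0.013 2.359 2.242
v -0.152 3.356 2.874
v 0.712 3.384 0.786
v 0.573 4.381 1.418
v 1.387 3.579 1.744
v 0.939 2.946 2.644
v -0.379 3.794 1.016
v -0.827 3.161 1.916
v 0.148 4.318 2.431
v 0.412 2.422 1.229
v -0.147 2.341 1.64
v 0.495 2.263 1.904
v -0.361 3.875 2.612
v 0.281 3.797 2.876
v -0.146 2.768 2.686
v 0.279 2.943 0.784
v 0.921 2.865 1.048
v 0.065 4.477 1.756
v 0.707 4.399 2.02
v 0.706 3.972 0.974
v 1.186 3.928 2.212
v 1.318 2.98 1.611
v 1.184 3.501 1.165
v 1.103 4.087 1.537
v 0.922 3.556 2.741
v 1.055 2.608 2.14
v 0.496 2.527 2.551
v 0.414 3.113 2.922
v 1.318 3.244 2.258
v -0.495 4.132 1.52
v -0.362 3.184 0.919
v 0.146 3.627 0.738
v 0.064 4.213 1.109
v -0.758 3.76 2.049
v -0.626 2.812 1.448
v -0.543 2.653 2.123
v -0.624 3.239 2.495
v -0.758 3.496 1.402
v -2.295 -1.866 -2.201
v -2.197 -1.483 -1.46
v -3.285 -0.914 -2.562
v -3.187 -0.531 -1.82
v -1.333 -1.069 -2.74
v -1.235 -0.686 -1.998
v -2.323 -0.117 -3.1
v -2.225 0.266 -2.359
v 3.354 -1.361 1.302
v 4.135 -0.987 1.221
v 4.608 -1.686 2.557
v 3.826 -2.059 2.638
v 3.891 -0.695 1.461
v 4.363 -1.393 2.797
v 3.502 -0.581 1.657
v 3.974 -1.279 2.994
v 3.074 -0.676 1.759
v 3.546 -1.374 3.095
v 2.72 -0.954 1.738
v 3.193 -1.653 3.074
v 2.537 -1.342 1.6
v 3.009 -2.04 2.937
v 2.572 -1.734 1.383
v 3.045 -2.433 2.719
v 2.817 -2.027 1.143
v 3.289 -2.725 2.479
v 3.206 -2.141 0.946
v 3.678 -2.839 2.283
v 3.634 -2.046 0.845
v 4.106 -2.744 2.181
v 3.987 -1.767 0.866
v 4.46 -2.466 2.202
v 4.171 -1.38 1.003
v 4.643 -2.078 2.34
v -1.477 1.117 0.069
v -1.051 1.029 -0.48
v 0.482 0.454 0.802
v 0.057 0.543 1.351
v -1.004 1.349 -0.393
v 0.529 0.774 0.889
v -1.065 1.616 -0.2
v 0.468 1.041 1.082
v -1.221 1.769 0.054
v 0.313 1.194 1.337
v -1.435 1.772 0.312
v 0.099 1.198 1.594
v -1.658 1.626 0.514
v -0.125 1.051 1.796
v -1.84 1.363 0.614
v -0.307 0.788 1.896
v -1.939 1.044 0.589
v -0.406 0.469 1.871
v -1.932 0.742 0.445
v -0.398 0.167 1.727
v -1.821 0.525 0.215
v -0.287 -0.049 1.497
v -1.631 0.445 -0.049
v -0.097 -0.13 1.233
v -1.405 0.518 -0.286
v 0.129 -0.057 0.996
v -1.196 0.729 -0.441
v 0.338 0.154 0.841
f 2 4 1
f 5 2 1
f 1 4 3
f 3 5 1
f 2 8 4
f 6 2 5
f 6 8 2
f 4 8 3
f 7 5 3
f 3 8 7
f 7 6 5
f 8 6 7
f 9 46 25
f 46 20 49
f 25 49 14
f 46 49 25
f 9 25 21
f 25 14 26
f 21 26 10
f 25 26 21
f 9 21 30
f 21 10 31
f 30 31 16
f 21 31 30
f 9 30 42
f 30 16 45
f 42 45 19
f 30 45 42
f 9 42 46
f 42 19 50
f 46 50 20
f 42 50 46
f 10 26 37
f 26 14 40
f 37 40 18
f 26 40 37
f 14 49 27
f 49 20 48
f 27 48 13
f 49 48 27
f 20 50 47
f 50 19 43
f 47 43 11
f 50 43 47
f 19 45 44
f 45 16 32
f 44 32 15
f 45 32 44
f 16 31 36
f 31 10 33
f 36 33 17
f 31 33 36
f 12 38 24
f 38 18 39
f 24 39 13
f 38 39 24
f 12 24 22
f 24 13 23
f 22 23 11
f 24 23 22
f 12 22 29
f 22 11 28
f 29 28 15
f 22 28 29
f 12 29 34
f 29 15 35
f 34 35 17
f 29 35 34
f 12 34 38
f 34 17 41
f 38 41 18
f 34 41 38
f 13 39 27
f 39 18 40
f 27 40 14
f 39 40 27
f 11 23 47
f 23 13 48
f 47 48 20
f 23 48 47
f 15 28 44
f 28 11 43
f 44 43 19
f 28 43 44
f 17 35 36
f 35 15 32
f 36 32 16
f 35 32 36
f 18 41 37
f 41 17 33
f 37 33 10
f 41 33 37
f 52 54 51
f 55 52 51
f 51 54 53
f 53 55 51
f 52 58 54
f 56 52 55
f 56 58 52
f 54 58 53
f 57 55 53
f 53 58 57
f 57 56 55
f 58 56 57
f 60 59 63
f 60 63 61
f 61 63 64
f 61 64 62
f 63 59 65
f 63 65 64
f 64 65 66
f 64 66 62
f 65 59 67
f 65 67 66
f 66 67 68
f 66 68 62
f 67 59 69
f 67 69 68
f 68 69 70
f 68 70 62
f 69 59 71
f 69 71 70
f 70 71 72
f 70 72 62
f 71 59 73
f 71 73 72
f 72 73 74
f 72 74 62
f 73 59 75
f 73 75 74
f 74 75 76
f 74 76 62
f 75 59 77
f 75 77 76
f 76 77 78
f 76 78 62
f 77 59 79
f 77 79 78
f 78 79 80
f 78 80 62
f 79 59 81
f 79 81 80
f 80 81 82
f 80 82 62
f 81 59 83
f 81 83 82
f 82 83 84
f 82 84 62
f 83 59 60
f 83 60 84
f 84 60 61
f 84 61 62
f 86 85 89
f 86 89 87
f 87 89 90
f 87 90 88
f 89 85 91
f 89 91 90
f 90 91 92
f 90 92 88
f 91 85 93
f 91 93 92
f 92 93 94
f 92 94 88
f 93 85 95
f 93 95 94
f 94 95 96
f 94 96 88
f 95 85 97
f 95 97 96
f 96 97 98
f 96 98 88
f 97 85 99
f 97 99 98
f 98 99 100
f 98 100 88
f 99 85 101
f 99 101 100
f 100 101 102
f 100 102 88
f 101 85 103
f 101 103 102
f 102 103 104
f 102 104 88
f 103 85 105
f 103 105 104
f 104 105 106
f 104 106 88
f 105 85 107
f 105 107 106
f 106 107 108
f 106 108 88
f 107 85 109
f 107 109 108
f 108 109 110
f 108 110 88
f 109 85 111
f 109 111 110
f 110 111 112
f 110 112 88
f 111 85 86
f 111 86 112
f 112 86 87
f 112 87 88



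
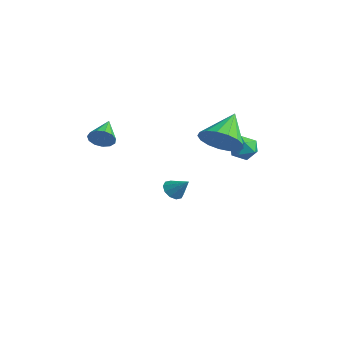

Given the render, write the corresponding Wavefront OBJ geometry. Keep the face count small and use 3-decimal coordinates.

v 0.776 3.409 -0.169
v 1.449 3.359 0.124
v 0.951 2.381 -0.744
v 1.624 2.331 -0.451
v 1.029 2.255 -0.023
v 0.922 2.89 0.332
v 1.478 2.85 -0.952
v 1.371 3.485 -0.597
v 1.883 3.013 -0.36
v 1.606 2.646 0.214
v 0.794 3.094 -0.834
v 0.517 2.727 -0.26
v 3.064 0.451 1.286
v 4.026 0.692 1.661
v 2.316 1.649 2.434
v 3.96 1.018 1.278
v 3.689 1.214 0.897
v 3.274 1.236 0.605
v 2.812 1.078 0.469
v 2.407 0.776 0.52
v 2.153 0.4 0.746
v 2.107 0.036 1.096
v 2.281 -0.233 1.49
v 2.634 -0.346 1.837
v 3.085 -0.275 2.057
v 3.532 -0.039 2.101
v 3.871 0.31 1.958
v -0.805 -3.234 0.851
v -0.473 -3.25 1.41
v -1.735 -2.346 1.429
v -0.332 -2.974 1.214
v -0.341 -2.781 0.903
v -0.497 -2.732 0.576
v -0.751 -2.842 0.336
v -1.022 -3.076 0.259
v -1.224 -3.361 0.371
v -1.292 -3.605 0.635
v -1.206 -3.731 0.968
v -0.993 -3.7 1.264
v -0.719 -3.52 1.429
v -2.937 1.687 -4.267
v -2.484 1.566 -4.673
v -2.163 2.053 -3.513
v -2.6 1.927 -4.729
v -2.845 2.196 -4.608
v -3.125 2.271 -4.358
v -3.333 2.122 -4.072
v -3.389 1.808 -3.861
v -3.273 1.447 -3.804
v -3.028 1.178 -3.925
v -2.749 1.103 -4.176
v -2.541 1.251 -4.461
f 1 12 6
f 1 6 2
f 1 2 8
f 1 8 11
f 1 11 12
f 2 6 10
f 6 12 5
f 12 11 3
f 11 8 7
f 8 2 9
f 4 10 5
f 4 5 3
f 4 3 7
f 4 7 9
f 4 9 10
f 5 10 6
f 3 5 12
f 7 3 11
f 9 7 8
f 10 9 2
f 14 13 16
f 14 16 15
f 16 13 17
f 16 17 15
f 17 13 18
f 17 18 15
f 18 13 19
f 18 19 15
f 19 13 20
f 19 20 15
f 20 13 21
f 20 21 15
f 21 13 22
f 21 22 15
f 22 13 23
f 22 23 15
f 23 13 24
f 23 24 15
f 24 13 25
f 24 25 15
f 25 13 26
f 25 26 15
f 26 13 27
f 26 27 15
f 27 13 14
f 27 14 15
f 29 28 31
f 29 31 30
f 31 28 32
f 31 32 30
f 32 28 33
f 32 33 30
f 33 28 34
f 33 34 30
f 34 28 35
f 34 35 30
f 35 28 36
f 35 36 30
f 36 28 37
f 36 37 30
f 37 28 38
f 37 38 30
f 38 28 39
f 38 39 30
f 39 28 40
f 39 40 30
f 40 28 29
f 40 29 30
f 42 41 44
f 42 44 43
f 44 41 45
f 44 45 43
f 45 41 46
f 45 46 43
f 46 41 47
f 46 47 43
f 47 41 48
f 47 48 43
f 48 41 49
f 48 49 43
f 49 41 50
f 49 50 43
f 50 41 51
f 50 51 43
f 51 41 52
f 51 52 43
f 52 41 42
f 52 42 43



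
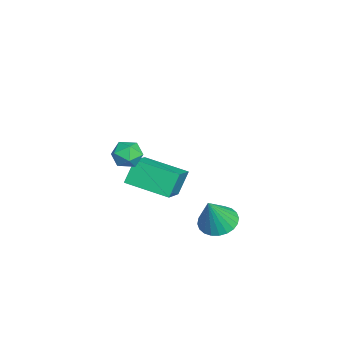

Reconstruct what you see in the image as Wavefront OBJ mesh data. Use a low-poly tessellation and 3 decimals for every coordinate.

v 1.169 0.975 -3.615
v 1.982 1.012 -3.924
v 1.771 0.545 -2.085
v 1.937 1.331 -3.817
v 1.776 1.596 -3.679
v 1.522 1.766 -3.532
v 1.215 1.816 -3.397
v 0.9 1.738 -3.295
v 0.627 1.544 -3.242
v 0.436 1.263 -3.246
v 0.357 0.938 -3.306
v 0.401 0.619 -3.414
v 0.563 0.355 -3.551
v 0.817 0.184 -3.699
v 1.124 0.134 -3.834
v 1.438 0.212 -3.935
v 1.712 0.406 -3.988
v 1.903 0.687 -3.984
v 2.033 -2.273 1.674
v 2.635 -2.013 1.389
v 2.225 -3.287 1.151
v 2.827 -3.027 0.866
v 2.786 -3.145 1.57
v 2.668 -2.519 1.893
v 2.192 -2.781 0.647
v 2.074 -2.155 0.97
v 2.734 -2.327 0.754
v 3.101 -2.552 1.325
v 1.759 -2.748 1.215
v 2.126 -2.973 1.786
v -3.787 -2.086 -3.071
v -2.156 -2.478 -2.138
v -3.077 -0.194 -3.518
v -1.445 -0.586 -2.585
v -3.275 -2.534 -4.155
v -1.643 -2.926 -3.222
v -2.564 -0.642 -4.602
v -0.933 -1.034 -3.669
f 2 1 4
f 2 4 3
f 4 1 5
f 4 5 3
f 5 1 6
f 5 6 3
f 6 1 7
f 6 7 3
f 7 1 8
f 7 8 3
f 8 1 9
f 8 9 3
f 9 1 10
f 9 10 3
f 10 1 11
f 10 11 3
f 11 1 12
f 11 12 3
f 12 1 13
f 12 13 3
f 13 1 14
f 13 14 3
f 14 1 15
f 14 15 3
f 15 1 16
f 15 16 3
f 16 1 17
f 16 17 3
f 17 1 18
f 17 18 3
f 18 1 2
f 18 2 3
f 19 30 24
f 19 24 20
f 19 20 26
f 19 26 29
f 19 29 30
f 20 24 28
f 24 30 23
f 30 29 21
f 29 26 25
f 26 20 27
f 22 28 23
f 22 23 21
f 22 21 25
f 22 25 27
f 22 27 28
f 23 28 24
f 21 23 30
f 25 21 29
f 27 25 26
f 28 27 20
f 32 34 31
f 35 32 31
f 31 34 33
f 33 35 31
f 32 38 34
f 36 32 35
f 36 38 32
f 34 38 33
f 37 35 33
f 33 38 37
f 37 36 35
f 38 36 37



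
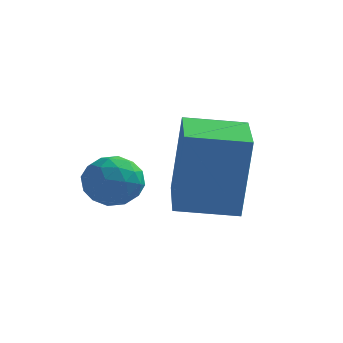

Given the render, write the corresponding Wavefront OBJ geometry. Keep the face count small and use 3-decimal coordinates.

v -0.476 -3.815 -3.661
v -0.267 -3.691 -1.615
v -1.109 -2.088 -3.701
v -0.901 -1.964 -1.656
v 0.841 -3.336 -3.824
v 1.049 -3.212 -1.779
v 0.207 -1.609 -3.865
v 0.416 -1.485 -1.819
v -1.66 -3.382 -3.492
v -1.184 -3.864 -3.299
v -2.356 -3.736 -2.661
v -1.88 -4.218 -2.468
v -1.749 -3.534 -2.366
v -1.319 -3.315 -2.879
v -2.221 -4.285 -3.081
v -1.791 -4.066 -3.594
v -1.531 -4.422 -3.045
v -1.239 -3.958 -2.603
v -2.301 -3.642 -3.357
v -2.009 -3.178 -2.915
v -1.361 -3.592 -3.468
v -2.179 -4.008 -2.492
v -2.102 -3.606 -2.431
v -1.822 -3.889 -2.318
v -1.441 -3.269 -3.222
v -1.161 -3.552 -3.108
v -1.493 -3.358 -2.56
v -2.379 -4.048 -2.852
v -2.099 -4.331 -2.738
v -1.718 -3.711 -3.642
v -1.438 -3.994 -3.529
v -2.047 -4.242 -3.4
v -1.285 -4.203 -3.206
v -1.694 -4.412 -2.718
v -1.894 -4.451 -3.078
v -1.642 -4.322 -3.379
v -1.114 -3.93 -2.946
v -1.522 -4.139 -2.458
v -1.445 -3.736 -2.397
v -1.193 -3.608 -2.699
v -1.317 -4.259 -2.797
v -2.018 -3.461 -3.502
v -2.426 -3.67 -3.014
v -2.347 -3.992 -3.261
v -2.095 -3.864 -3.563
v -1.846 -3.188 -3.242
v -2.255 -3.397 -2.754
v -1.898 -3.278 -2.581
v -1.646 -3.149 -2.882
v -2.223 -3.341 -3.163
f 2 4 1
f 5 2 1
f 1 4 3
f 3 5 1
f 2 8 4
f 6 2 5
f 6 8 2
f 4 8 3
f 7 5 3
f 3 8 7
f 7 6 5
f 8 6 7
f 9 46 25
f 46 20 49
f 25 49 14
f 46 49 25
f 9 25 21
f 25 14 26
f 21 26 10
f 25 26 21
f 9 21 30
f 21 10 31
f 30 31 16
f 21 31 30
f 9 30 42
f 30 16 45
f 42 45 19
f 30 45 42
f 9 42 46
f 42 19 50
f 46 50 20
f 42 50 46
f 10 26 37
f 26 14 40
f 37 40 18
f 26 40 37
f 14 49 27
f 49 20 48
f 27 48 13
f 49 48 27
f 20 50 47
f 50 19 43
f 47 43 11
f 50 43 47
f 19 45 44
f 45 16 32
f 44 32 15
f 45 32 44
f 16 31 36
f 31 10 33
f 36 33 17
f 31 33 36
f 12 38 24
f 38 18 39
f 24 39 13
f 38 39 24
f 12 24 22
f 24 13 23
f 22 23 11
f 24 23 22
f 12 22 29
f 22 11 28
f 29 28 15
f 22 28 29
f 12 29 34
f 29 15 35
f 34 35 17
f 29 35 34
f 12 34 38
f 34 17 41
f 38 41 18
f 34 41 38
f 13 39 27
f 39 18 40
f 27 40 14
f 39 40 27
f 11 23 47
f 23 13 48
f 47 48 20
f 23 48 47
f 15 28 44
f 28 11 43
f 44 43 19
f 28 43 44
f 17 35 36
f 35 15 32
f 36 32 16
f 35 32 36
f 18 41 37
f 41 17 33
f 37 33 10
f 41 33 37



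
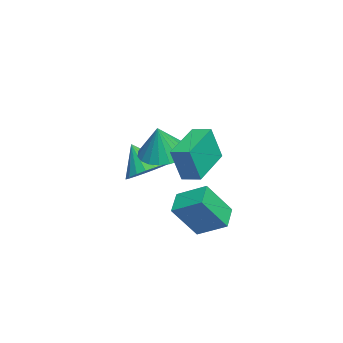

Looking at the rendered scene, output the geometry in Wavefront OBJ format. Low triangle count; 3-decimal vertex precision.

v -3.524 0.37 -3.06
v -2.984 -0.468 -3.357
v -3.996 -0.41 -1.72
v -2.691 -0.249 -3.126
v -2.542 0.077 -2.884
v -2.563 0.453 -2.672
v -2.75 0.815 -2.528
v -3.071 1.1 -2.475
v -3.47 1.259 -2.523
v -3.879 1.264 -2.664
v -4.226 1.114 -2.874
v -4.452 0.836 -3.115
v -4.518 0.477 -3.347
v -4.412 0.099 -3.53
v -4.152 -0.231 -3.631
v -3.784 -0.458 -3.633
v -3.371 -0.542 -3.536
v -2.078 1.281 -1.38
v -1.125 1.698 -1.671
v -1.542 1.119 0.14
v -1.355 2.065 -1.551
v -1.71 2.296 -1.402
v -2.128 2.352 -1.249
v -2.538 2.222 -1.118
v -2.868 1.93 -1.033
v -3.062 1.525 -1.008
v -3.085 1.078 -1.047
v -2.934 0.667 -1.144
v -2.635 0.361 -1.282
v -2.24 0.215 -1.436
v -1.817 0.252 -1.581
v -1.439 0.468 -1.692
v -1.171 0.824 -1.748
v -1.06 1.259 -1.741
v 0.169 3.195 -4.04
v 0.754 2.264 -2.577
v 0.49 4.434 -3.381
v 1.075 3.504 -1.918
v 1.265 3.156 -4.502
v 1.85 2.226 -3.039
v 1.586 4.396 -3.843
v 2.171 3.465 -2.38
v -0.313 3.165 -0.834
v 0.018 2.768 0.711
v -0.041 3.957 -0.689
v 0.291 3.56 0.856
v 1.629 2.6 -1.396
v 1.961 2.203 0.149
v 1.902 3.392 -1.251
v 2.233 2.995 0.294
f 2 1 4
f 2 4 3
f 4 1 5
f 4 5 3
f 5 1 6
f 5 6 3
f 6 1 7
f 6 7 3
f 7 1 8
f 7 8 3
f 8 1 9
f 8 9 3
f 9 1 10
f 9 10 3
f 10 1 11
f 10 11 3
f 11 1 12
f 11 12 3
f 12 1 13
f 12 13 3
f 13 1 14
f 13 14 3
f 14 1 15
f 14 15 3
f 15 1 16
f 15 16 3
f 16 1 17
f 16 17 3
f 17 1 2
f 17 2 3
f 19 18 21
f 19 21 20
f 21 18 22
f 21 22 20
f 22 18 23
f 22 23 20
f 23 18 24
f 23 24 20
f 24 18 25
f 24 25 20
f 25 18 26
f 25 26 20
f 26 18 27
f 26 27 20
f 27 18 28
f 27 28 20
f 28 18 29
f 28 29 20
f 29 18 30
f 29 30 20
f 30 18 31
f 30 31 20
f 31 18 32
f 31 32 20
f 32 18 33
f 32 33 20
f 33 18 34
f 33 34 20
f 34 18 19
f 34 19 20
f 36 38 35
f 39 36 35
f 35 38 37
f 37 39 35
f 36 42 38
f 40 36 39
f 40 42 36
f 38 42 37
f 41 39 37
f 37 42 41
f 41 40 39
f 42 40 41
f 44 46 43
f 47 44 43
f 43 46 45
f 45 47 43
f 44 50 46
f 48 44 47
f 48 50 44
f 46 50 45
f 49 47 45
f 45 50 49
f 49 48 47
f 50 48 49



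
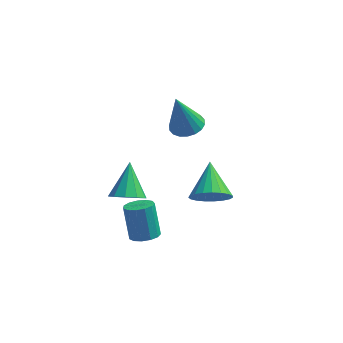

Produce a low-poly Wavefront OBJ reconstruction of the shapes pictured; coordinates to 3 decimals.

v -1.028 -3.83 -2.202
v -0.689 -4.353 -1.883
v -1.053 -3.673 -0.379
v -1.392 -3.15 -0.698
v -0.422 -4.07 -1.946
v -0.786 -3.39 -0.443
v -0.347 -3.711 -2.091
v -0.711 -3.03 -0.587
v -0.488 -3.39 -2.27
v -0.853 -2.709 -0.767
v -0.801 -3.208 -2.428
v -1.165 -2.527 -0.925
v -1.186 -3.224 -2.514
v -1.55 -2.544 -1.011
v -1.52 -3.433 -2.501
v -1.885 -2.752 -0.998
v -1.698 -3.768 -2.393
v -2.063 -3.087 -0.889
v -1.664 -4.122 -2.224
v -2.028 -3.442 -0.72
v -1.427 -4.384 -2.048
v -1.791 -3.704 -0.544
v -1.064 -4.47 -1.921
v -1.428 -3.79 -0.417
v 1.663 -2.345 -0.487
v 2.614 -2.338 -0.253
v 1.417 -0.755 0.467
v 2.612 -2.129 -0.603
v 2.445 -1.957 -0.932
v 2.143 -1.852 -1.185
v 1.758 -1.832 -1.317
v 1.356 -1.901 -1.305
v 1.008 -2.047 -1.152
v 0.773 -2.244 -0.884
v 0.691 -2.459 -0.547
v 0.778 -2.654 -0.2
v 1.018 -2.795 0.098
v 1.369 -2.859 0.294
v 1.771 -2.834 0.356
v 2.154 -2.724 0.272
v 2.453 -2.549 0.056
v -1.977 -2.666 -0.698
v -1.465 -3.118 -0.176
v -2.063 -1.334 0.538
v -1.157 -2.813 -0.484
v -1.163 -2.451 -0.873
v -1.479 -2.172 -1.196
v -1.986 -2.081 -1.329
v -2.489 -2.214 -1.221
v -2.797 -2.52 -0.913
v -2.791 -2.881 -0.524
v -2.475 -3.16 -0.201
v -1.968 -3.251 -0.068
v 0.003 2.135 0.219
v 0.765 2.445 0.432
v -0.483 1.925 2.261
v 0.55 2.756 0.413
v 0.227 2.944 0.355
v -0.141 2.971 0.27
v -0.48 2.833 0.175
v -0.723 2.556 0.089
v -0.823 2.197 0.028
v -0.758 1.824 0.005
v -0.543 1.514 0.025
v -0.22 1.326 0.082
v 0.148 1.299 0.167
v 0.487 1.437 0.262
v 0.73 1.713 0.349
v 0.83 2.073 0.41
f 2 1 5
f 2 5 3
f 3 5 6
f 3 6 4
f 5 1 7
f 5 7 6
f 6 7 8
f 6 8 4
f 7 1 9
f 7 9 8
f 8 9 10
f 8 10 4
f 9 1 11
f 9 11 10
f 10 11 12
f 10 12 4
f 11 1 13
f 11 13 12
f 12 13 14
f 12 14 4
f 13 1 15
f 13 15 14
f 14 15 16
f 14 16 4
f 15 1 17
f 15 17 16
f 16 17 18
f 16 18 4
f 17 1 19
f 17 19 18
f 18 19 20
f 18 20 4
f 19 1 21
f 19 21 20
f 20 21 22
f 20 22 4
f 21 1 23
f 21 23 22
f 22 23 24
f 22 24 4
f 23 1 2
f 23 2 24
f 24 2 3
f 24 3 4
f 26 25 28
f 26 28 27
f 28 25 29
f 28 29 27
f 29 25 30
f 29 30 27
f 30 25 31
f 30 31 27
f 31 25 32
f 31 32 27
f 32 25 33
f 32 33 27
f 33 25 34
f 33 34 27
f 34 25 35
f 34 35 27
f 35 25 36
f 35 36 27
f 36 25 37
f 36 37 27
f 37 25 38
f 37 38 27
f 38 25 39
f 38 39 27
f 39 25 40
f 39 40 27
f 40 25 41
f 40 41 27
f 41 25 26
f 41 26 27
f 43 42 45
f 43 45 44
f 45 42 46
f 45 46 44
f 46 42 47
f 46 47 44
f 47 42 48
f 47 48 44
f 48 42 49
f 48 49 44
f 49 42 50
f 49 50 44
f 50 42 51
f 50 51 44
f 51 42 52
f 51 52 44
f 52 42 53
f 52 53 44
f 53 42 43
f 53 43 44
f 55 54 57
f 55 57 56
f 57 54 58
f 57 58 56
f 58 54 59
f 58 59 56
f 59 54 60
f 59 60 56
f 60 54 61
f 60 61 56
f 61 54 62
f 61 62 56
f 62 54 63
f 62 63 56
f 63 54 64
f 63 64 56
f 64 54 65
f 64 65 56
f 65 54 66
f 65 66 56
f 66 54 67
f 66 67 56
f 67 54 68
f 67 68 56
f 68 54 69
f 68 69 56
f 69 54 55
f 69 55 56



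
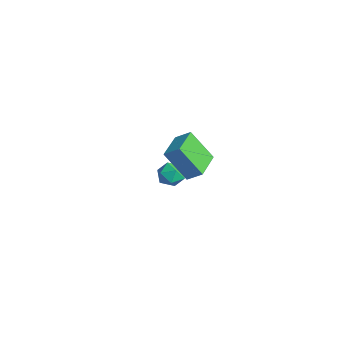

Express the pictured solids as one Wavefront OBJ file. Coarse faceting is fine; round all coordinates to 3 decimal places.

v 3.38 0.059 2.946
v 2.643 -0.758 4.433
v 3.889 0.607 3.499
v 3.152 -0.21 4.986
v 4.588 -1.05 2.934
v 3.851 -1.867 4.421
v 5.097 -0.502 3.487
v 4.36 -1.319 4.974
v -1.697 1.214 -1.581
v -1.465 0.851 -2.254
v -2.855 1.449 -2.106
v -2.623 1.086 -2.779
v -2.736 0.659 -2.113
v -2.02 0.514 -1.789
v -2.3 1.786 -2.571
v -1.584 1.641 -2.247
v -1.838 1.205 -2.866
v -2.107 0.508 -2.583
v -2.213 1.792 -1.777
v -2.482 1.095 -1.494
f 2 4 1
f 5 2 1
f 1 4 3
f 3 5 1
f 2 8 4
f 6 2 5
f 6 8 2
f 4 8 3
f 7 5 3
f 3 8 7
f 7 6 5
f 8 6 7
f 9 20 14
f 9 14 10
f 9 10 16
f 9 16 19
f 9 19 20
f 10 14 18
f 14 20 13
f 20 19 11
f 19 16 15
f 16 10 17
f 12 18 13
f 12 13 11
f 12 11 15
f 12 15 17
f 12 17 18
f 13 18 14
f 11 13 20
f 15 11 19
f 17 15 16
f 18 17 10



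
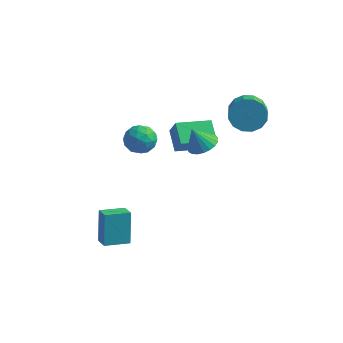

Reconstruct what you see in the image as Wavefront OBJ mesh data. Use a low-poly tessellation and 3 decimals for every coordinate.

v -2.601 -4.452 -2.853
v -2.862 -3.801 -1.141
v -1.663 -3.531 -3.06
v -1.924 -2.88 -1.348
v -1.996 -5 -2.552
v -2.257 -4.349 -0.84
v -1.058 -4.079 -2.759
v -1.319 -3.428 -1.047
v 0.991 -0.204 2.512
v 1.601 -0.718 2.702
v 0.489 -0.396 3.608
v 1.724 -0.419 2.811
v 1.72 -0.083 2.868
v 1.59 0.232 2.864
v 1.356 0.472 2.799
v 1.06 0.595 2.684
v 0.751 0.58 2.54
v 0.484 0.429 2.391
v 0.304 0.169 2.263
v 0.244 -0.156 2.178
v 0.312 -0.489 2.151
v 0.498 -0.772 2.187
v 0.769 -0.958 2.278
v 1.079 -1.013 2.41
v 1.373 -0.928 2.56
v -2.805 1.776 0.83
v -2.112 1.185 0.737
v -3.768 0.695 0.523
v -3.075 0.104 0.43
v -3.282 0.441 1.255
v -2.686 1.109 1.445
v -3.194 0.771 -0.185
v -2.598 1.439 0.005
v -2.353 0.564 0.11
v -2.407 0.36 1
v -3.473 1.52 0.26
v -3.527 1.316 1.15
v -2.374 1.576 0.81
v -3.506 0.304 0.45
v -3.627 0.502 0.935
v -3.22 0.155 0.88
v -2.711 1.531 1.227
v -2.304 1.184 1.172
v -2.992 0.746 1.476
v -3.576 0.696 0.088
v -3.169 0.349 0.033
v -2.66 1.725 0.38
v -2.253 1.378 0.325
v -2.888 1.134 -0.216
v -2.108 0.863 0.387
v -2.674 0.228 0.207
v -2.744 0.62 -0.155
v -2.394 1.013 -0.043
v -2.14 0.743 0.91
v -2.706 0.108 0.73
v -2.827 0.306 1.215
v -2.478 0.698 1.326
v -2.281 0.378 0.541
v -3.174 1.772 0.53
v -3.74 1.137 0.35
v -3.402 1.182 -0.066
v -3.053 1.574 0.045
v -3.206 1.652 1.053
v -3.772 1.017 0.873
v -3.486 0.867 1.303
v -3.136 1.26 1.415
v -3.599 1.502 0.719
v 2.179 2.459 3.467
v 2.921 2.401 2.846
v 3.464 1.143 3.612
v 2.721 1.201 4.233
v 3.085 2.697 3.216
v 3.628 1.439 3.983
v 3.006 2.93 3.654
v 3.548 1.672 4.421
v 2.705 3.036 4.042
v 3.247 1.778 4.808
v 2.263 2.988 4.275
v 2.806 1.73 5.042
v 1.799 2.798 4.292
v 2.341 1.54 5.059
v 1.436 2.517 4.088
v 1.979 1.259 4.854
v 1.272 2.221 3.717
v 1.815 0.963 4.484
v 1.352 1.988 3.279
v 1.894 0.73 4.046
v 1.653 1.882 2.892
v 2.195 0.624 3.658
v 2.094 1.93 2.658
v 2.637 0.672 3.425
v 2.559 2.12 2.641
v 3.101 0.862 3.408
v -1.465 1.233 1.601
v -0.971 0.896 2.618
v -0.105 2.477 1.352
v 0.39 2.14 2.369
v -0.75 0.32 0.951
v -0.255 -0.017 1.968
v 0.611 1.564 0.702
v 1.105 1.227 1.719
f 2 4 1
f 5 2 1
f 1 4 3
f 3 5 1
f 2 8 4
f 6 2 5
f 6 8 2
f 4 8 3
f 7 5 3
f 3 8 7
f 7 6 5
f 8 6 7
f 10 9 12
f 10 12 11
f 12 9 13
f 12 13 11
f 13 9 14
f 13 14 11
f 14 9 15
f 14 15 11
f 15 9 16
f 15 16 11
f 16 9 17
f 16 17 11
f 17 9 18
f 17 18 11
f 18 9 19
f 18 19 11
f 19 9 20
f 19 20 11
f 20 9 21
f 20 21 11
f 21 9 22
f 21 22 11
f 22 9 23
f 22 23 11
f 23 9 24
f 23 24 11
f 24 9 25
f 24 25 11
f 25 9 10
f 25 10 11
f 26 63 42
f 63 37 66
f 42 66 31
f 63 66 42
f 26 42 38
f 42 31 43
f 38 43 27
f 42 43 38
f 26 38 47
f 38 27 48
f 47 48 33
f 38 48 47
f 26 47 59
f 47 33 62
f 59 62 36
f 47 62 59
f 26 59 63
f 59 36 67
f 63 67 37
f 59 67 63
f 27 43 54
f 43 31 57
f 54 57 35
f 43 57 54
f 31 66 44
f 66 37 65
f 44 65 30
f 66 65 44
f 37 67 64
f 67 36 60
f 64 60 28
f 67 60 64
f 36 62 61
f 62 33 49
f 61 49 32
f 62 49 61
f 33 48 53
f 48 27 50
f 53 50 34
f 48 50 53
f 29 55 41
f 55 35 56
f 41 56 30
f 55 56 41
f 29 41 39
f 41 30 40
f 39 40 28
f 41 40 39
f 29 39 46
f 39 28 45
f 46 45 32
f 39 45 46
f 29 46 51
f 46 32 52
f 51 52 34
f 46 52 51
f 29 51 55
f 51 34 58
f 55 58 35
f 51 58 55
f 30 56 44
f 56 35 57
f 44 57 31
f 56 57 44
f 28 40 64
f 40 30 65
f 64 65 37
f 40 65 64
f 32 45 61
f 45 28 60
f 61 60 36
f 45 60 61
f 34 52 53
f 52 32 49
f 53 49 33
f 52 49 53
f 35 58 54
f 58 34 50
f 54 50 27
f 58 50 54
f 69 68 72
f 69 72 70
f 70 72 73
f 70 73 71
f 72 68 74
f 72 74 73
f 73 74 75
f 73 75 71
f 74 68 76
f 74 76 75
f 75 76 77
f 75 77 71
f 76 68 78
f 76 78 77
f 77 78 79
f 77 79 71
f 78 68 80
f 78 80 79
f 79 80 81
f 79 81 71
f 80 68 82
f 80 82 81
f 81 82 83
f 81 83 71
f 82 68 84
f 82 84 83
f 83 84 85
f 83 85 71
f 84 68 86
f 84 86 85
f 85 86 87
f 85 87 71
f 86 68 88
f 86 88 87
f 87 88 89
f 87 89 71
f 88 68 90
f 88 90 89
f 89 90 91
f 89 91 71
f 90 68 92
f 90 92 91
f 91 92 93
f 91 93 71
f 92 68 69
f 92 69 93
f 93 69 70
f 93 70 71
f 95 97 94
f 98 95 94
f 94 97 96
f 96 98 94
f 95 101 97
f 99 95 98
f 99 101 95
f 97 101 96
f 100 98 96
f 96 101 100
f 100 99 98
f 101 99 100



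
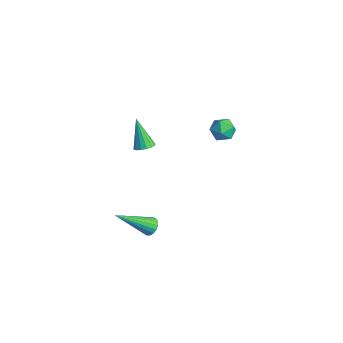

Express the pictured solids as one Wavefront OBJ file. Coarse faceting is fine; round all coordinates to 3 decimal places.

v -0.563 -3.03 -1.23
v -0.081 -3.161 -1.253
v -0.937 -4.65 0.15
v -0.09 -3.005 -1.072
v -0.206 -2.855 -0.927
v -0.405 -2.744 -0.851
v -0.64 -2.7 -0.863
v -0.857 -2.731 -0.958
v -1.007 -2.831 -1.116
v -1.055 -2.976 -1.299
v -0.991 -3.134 -1.467
v -0.828 -3.268 -1.581
v -0.605 -3.348 -1.614
v -0.372 -3.355 -1.559
v -0.183 -3.287 -1.429
v -3.606 2.77 0.989
v -2.951 3.014 1.075
v -3.289 1.766 1.425
v -2.634 2.01 1.511
v -3.158 2.263 1.907
v -3.355 2.883 1.638
v -2.885 1.897 0.862
v -3.082 2.517 0.593
v -2.506 2.475 0.997
v -2.674 2.701 1.642
v -3.566 2.079 0.858
v -3.734 2.305 1.503
v -3.146 -1.822 1.973
v -2.709 -1.945 2.226
v -3.954 -1.778 3.387
v -2.711 -1.676 2.217
v -2.829 -1.446 2.142
v -3.032 -1.317 2.022
v -3.266 -1.323 1.889
v -3.468 -1.463 1.778
v -3.583 -1.699 1.719
v -3.581 -1.968 1.728
v -3.463 -2.198 1.803
v -3.26 -2.327 1.923
v -3.026 -2.321 2.056
v -2.824 -2.181 2.167
f 2 1 4
f 2 4 3
f 4 1 5
f 4 5 3
f 5 1 6
f 5 6 3
f 6 1 7
f 6 7 3
f 7 1 8
f 7 8 3
f 8 1 9
f 8 9 3
f 9 1 10
f 9 10 3
f 10 1 11
f 10 11 3
f 11 1 12
f 11 12 3
f 12 1 13
f 12 13 3
f 13 1 14
f 13 14 3
f 14 1 15
f 14 15 3
f 15 1 2
f 15 2 3
f 16 27 21
f 16 21 17
f 16 17 23
f 16 23 26
f 16 26 27
f 17 21 25
f 21 27 20
f 27 26 18
f 26 23 22
f 23 17 24
f 19 25 20
f 19 20 18
f 19 18 22
f 19 22 24
f 19 24 25
f 20 25 21
f 18 20 27
f 22 18 26
f 24 22 23
f 25 24 17
f 29 28 31
f 29 31 30
f 31 28 32
f 31 32 30
f 32 28 33
f 32 33 30
f 33 28 34
f 33 34 30
f 34 28 35
f 34 35 30
f 35 28 36
f 35 36 30
f 36 28 37
f 36 37 30
f 37 28 38
f 37 38 30
f 38 28 39
f 38 39 30
f 39 28 40
f 39 40 30
f 40 28 41
f 40 41 30
f 41 28 29
f 41 29 30



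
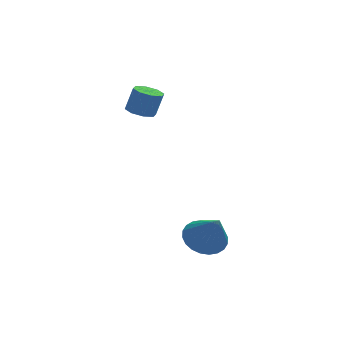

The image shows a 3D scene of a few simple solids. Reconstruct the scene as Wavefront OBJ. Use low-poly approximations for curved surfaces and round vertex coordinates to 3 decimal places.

v -1.698 2.03 0.848
v -1.28 2.471 0.68
v -0.944 2.55 1.724
v -1.362 2.11 1.892
v -1.707 2.659 0.803
v -1.371 2.738 1.847
v -2.129 2.478 0.952
v -1.792 2.558 1.997
v -2.298 2.035 1.041
v -1.962 2.115 2.085
v -2.116 1.59 1.016
v -1.78 1.669 2.06
v -1.689 1.402 0.893
v -1.353 1.481 1.937
v -1.268 1.582 0.743
v -0.931 1.662 1.788
v -1.098 2.025 0.655
v -0.762 2.105 1.699
v -0.055 -2.658 -3.582
v 0.567 -3.112 -4.029
v 0.295 -3.542 -2.198
v 0.753 -2.846 -3.906
v 0.816 -2.551 -3.734
v 0.746 -2.272 -3.539
v 0.555 -2.053 -3.35
v 0.27 -1.925 -3.197
v -0.063 -1.909 -3.102
v -0.396 -2.007 -3.081
v -0.676 -2.204 -3.136
v -0.862 -2.47 -3.259
v -0.925 -2.765 -3.431
v -0.856 -3.043 -3.626
v -0.664 -3.263 -3.815
v -0.38 -3.391 -3.968
v -0.046 -3.407 -4.063
v 0.286 -3.309 -4.084
f 2 1 5
f 2 5 3
f 3 5 6
f 3 6 4
f 5 1 7
f 5 7 6
f 6 7 8
f 6 8 4
f 7 1 9
f 7 9 8
f 8 9 10
f 8 10 4
f 9 1 11
f 9 11 10
f 10 11 12
f 10 12 4
f 11 1 13
f 11 13 12
f 12 13 14
f 12 14 4
f 13 1 15
f 13 15 14
f 14 15 16
f 14 16 4
f 15 1 17
f 15 17 16
f 16 17 18
f 16 18 4
f 17 1 2
f 17 2 18
f 18 2 3
f 18 3 4
f 20 19 22
f 20 22 21
f 22 19 23
f 22 23 21
f 23 19 24
f 23 24 21
f 24 19 25
f 24 25 21
f 25 19 26
f 25 26 21
f 26 19 27
f 26 27 21
f 27 19 28
f 27 28 21
f 28 19 29
f 28 29 21
f 29 19 30
f 29 30 21
f 30 19 31
f 30 31 21
f 31 19 32
f 31 32 21
f 32 19 33
f 32 33 21
f 33 19 34
f 33 34 21
f 34 19 35
f 34 35 21
f 35 19 36
f 35 36 21
f 36 19 20
f 36 20 21



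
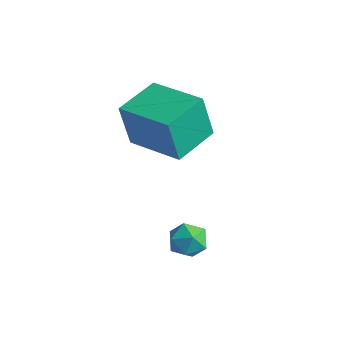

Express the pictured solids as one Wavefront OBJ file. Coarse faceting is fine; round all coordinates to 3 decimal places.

v 0.096 -3.125 0.757
v 0.631 -2.726 0.947
v 0.349 -3.854 1.573
v 0.884 -3.455 1.763
v 0.234 -3.236 1.866
v 0.078 -2.785 1.362
v 0.902 -3.795 1.158
v 0.746 -3.344 0.654
v 1.13 -3.141 1.195
v 0.716 -2.795 1.633
v 0.264 -3.785 0.887
v -0.15 -3.439 1.325
v -3.593 -1.942 2.521
v -3.832 -2.195 4.195
v -3.792 -0.288 2.742
v -4.032 -0.542 4.416
v -1.548 -1.738 2.844
v -1.788 -1.992 4.518
v -1.748 -0.085 3.065
v -1.987 -0.338 4.739
f 1 12 6
f 1 6 2
f 1 2 8
f 1 8 11
f 1 11 12
f 2 6 10
f 6 12 5
f 12 11 3
f 11 8 7
f 8 2 9
f 4 10 5
f 4 5 3
f 4 3 7
f 4 7 9
f 4 9 10
f 5 10 6
f 3 5 12
f 7 3 11
f 9 7 8
f 10 9 2
f 14 16 13
f 17 14 13
f 13 16 15
f 15 17 13
f 14 20 16
f 18 14 17
f 18 20 14
f 16 20 15
f 19 17 15
f 15 20 19
f 19 18 17
f 20 18 19



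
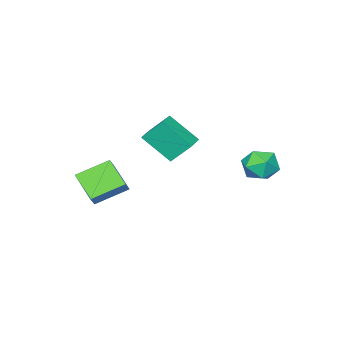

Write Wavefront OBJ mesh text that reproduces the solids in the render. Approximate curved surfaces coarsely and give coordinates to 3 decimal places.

v 2.072 -4.014 1.229
v 2.583 -3.737 1.876
v 2.452 -2.507 0.283
v 2.964 -2.23 0.93
v 3.556 -4.89 0.43
v 4.068 -4.613 1.077
v 3.937 -3.383 -0.516
v 4.448 -3.106 0.131
v -0.625 -2.275 1.616
v -0.035 -3.697 2.969
v -1.157 -1.379 2.791
v -0.567 -2.802 4.143
v 0.387 -1.778 1.697
v 0.977 -3.201 3.049
v -0.145 -0.883 2.871
v 0.445 -2.305 4.224
v -1.294 2.928 2.777
v -0.694 2.167 2.399
v -2.626 2.273 1.981
v -2.026 1.512 1.603
v -2.244 1.546 2.62
v -1.42 1.951 3.112
v -1.9 2.489 1.268
v -1.076 2.894 1.76
v -1.068 1.895 1.466
v -1.281 1.312 2.302
v -2.039 3.128 2.078
v -2.252 2.545 2.914
f 2 4 1
f 5 2 1
f 1 4 3
f 3 5 1
f 2 8 4
f 6 2 5
f 6 8 2
f 4 8 3
f 7 5 3
f 3 8 7
f 7 6 5
f 8 6 7
f 10 12 9
f 13 10 9
f 9 12 11
f 11 13 9
f 10 16 12
f 14 10 13
f 14 16 10
f 12 16 11
f 15 13 11
f 11 16 15
f 15 14 13
f 16 14 15
f 17 28 22
f 17 22 18
f 17 18 24
f 17 24 27
f 17 27 28
f 18 22 26
f 22 28 21
f 28 27 19
f 27 24 23
f 24 18 25
f 20 26 21
f 20 21 19
f 20 19 23
f 20 23 25
f 20 25 26
f 21 26 22
f 19 21 28
f 23 19 27
f 25 23 24
f 26 25 18



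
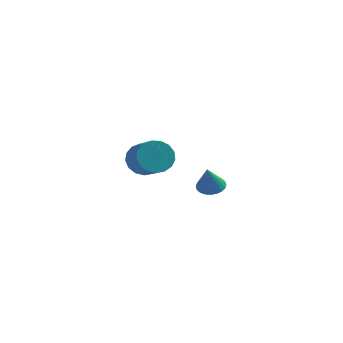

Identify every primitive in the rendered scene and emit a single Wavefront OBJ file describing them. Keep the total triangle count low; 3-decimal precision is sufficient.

v -2.295 -1.513 3.321
v -1.862 -1.72 2.595
v -1.112 -2.673 3.313
v -1.545 -2.467 4.039
v -1.635 -1.414 2.763
v -0.885 -2.367 3.481
v -1.559 -1.131 3.059
v -0.808 -2.084 3.777
v -1.651 -0.936 3.415
v -0.901 -1.889 4.133
v -1.891 -0.873 3.749
v -1.141 -1.826 4.468
v -2.224 -0.956 3.985
v -1.474 -1.91 4.704
v -2.573 -1.168 4.069
v -1.822 -2.121 4.788
v -2.858 -1.458 3.982
v -2.108 -2.411 4.7
v -3.014 -1.761 3.743
v -2.264 -2.715 4.461
v -3.006 -2.008 3.407
v -2.255 -2.961 4.126
v -2.835 -2.141 3.052
v -2.084 -3.094 3.77
v -2.54 -2.13 2.758
v -1.789 -3.083 3.476
v -2.189 -1.978 2.593
v -1.438 -2.931 3.312
v -0.545 3.604 -0.691
v 0.137 3.736 -0.603
v -0.615 3.096 0.611
v 0.026 3.97 -0.518
v -0.172 4.149 -0.459
v -0.427 4.245 -0.435
v -0.7 4.243 -0.451
v -0.949 4.144 -0.503
v -1.136 3.962 -0.583
v -1.234 3.727 -0.681
v -1.227 3.472 -0.779
v -1.116 3.238 -0.865
v -0.918 3.059 -0.924
v -0.663 2.963 -0.947
v -0.39 2.965 -0.932
v -0.141 3.064 -0.88
v 0.046 3.245 -0.799
v 0.144 3.481 -0.702
f 2 1 5
f 2 5 3
f 3 5 6
f 3 6 4
f 5 1 7
f 5 7 6
f 6 7 8
f 6 8 4
f 7 1 9
f 7 9 8
f 8 9 10
f 8 10 4
f 9 1 11
f 9 11 10
f 10 11 12
f 10 12 4
f 11 1 13
f 11 13 12
f 12 13 14
f 12 14 4
f 13 1 15
f 13 15 14
f 14 15 16
f 14 16 4
f 15 1 17
f 15 17 16
f 16 17 18
f 16 18 4
f 17 1 19
f 17 19 18
f 18 19 20
f 18 20 4
f 19 1 21
f 19 21 20
f 20 21 22
f 20 22 4
f 21 1 23
f 21 23 22
f 22 23 24
f 22 24 4
f 23 1 25
f 23 25 24
f 24 25 26
f 24 26 4
f 25 1 27
f 25 27 26
f 26 27 28
f 26 28 4
f 27 1 2
f 27 2 28
f 28 2 3
f 28 3 4
f 30 29 32
f 30 32 31
f 32 29 33
f 32 33 31
f 33 29 34
f 33 34 31
f 34 29 35
f 34 35 31
f 35 29 36
f 35 36 31
f 36 29 37
f 36 37 31
f 37 29 38
f 37 38 31
f 38 29 39
f 38 39 31
f 39 29 40
f 39 40 31
f 40 29 41
f 40 41 31
f 41 29 42
f 41 42 31
f 42 29 43
f 42 43 31
f 43 29 44
f 43 44 31
f 44 29 45
f 44 45 31
f 45 29 46
f 45 46 31
f 46 29 30
f 46 30 31

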